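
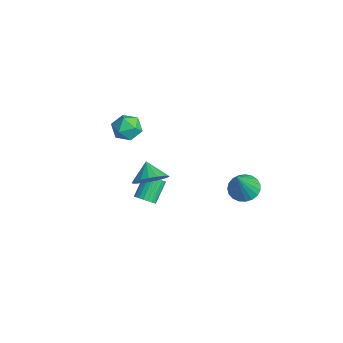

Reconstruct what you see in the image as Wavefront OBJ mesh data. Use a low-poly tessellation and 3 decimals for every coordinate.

v 3.329 2.298 -0.832
v 4.069 2.079 -1.232
v 4.111 1.502 1.052
v 4.141 2.416 -1.12
v 4.072 2.732 -0.958
v 3.875 2.973 -0.774
v 3.583 3.097 -0.6
v 3.247 3.083 -0.466
v 2.925 2.934 -0.396
v 2.673 2.674 -0.401
v 2.535 2.35 -0.48
v 2.533 2.016 -0.621
v 2.669 1.731 -0.797
v 2.919 1.545 -0.98
v 3.24 1.488 -1.137
v 3.576 1.572 -1.242
v 3.87 1.781 -1.275
v -0.043 -1.873 -3.36
v 0.33 -2.092 -2.914
v -0.345 -1.245 -1.935
v -0.717 -1.027 -2.38
v 0.462 -1.887 -3
v -0.213 -1.041 -2.02
v 0.507 -1.681 -3.147
v -0.168 -0.834 -2.168
v 0.457 -1.508 -3.332
v -0.218 -0.661 -2.352
v 0.321 -1.398 -3.521
v -0.354 -0.551 -2.541
v 0.122 -1.37 -3.682
v -0.553 -0.523 -2.703
v -0.106 -1.429 -3.787
v -0.781 -0.582 -2.808
v -0.323 -1.565 -3.819
v -0.998 -0.719 -2.84
v -0.491 -1.755 -3.771
v -1.166 -0.908 -2.792
v -0.582 -1.965 -3.652
v -1.256 -1.118 -2.673
v -0.579 -2.159 -3.483
v -1.254 -1.312 -2.503
v -0.484 -2.304 -3.292
v -1.159 -1.457 -2.312
v -0.312 -2.374 -3.113
v -0.987 -1.527 -2.133
v -0.094 -2.358 -2.976
v -0.769 -1.511 -1.997
v 0.133 -2.258 -2.906
v -0.542 -1.411 -1.927
v 1.524 -2.127 -0.152
v 2.153 -2.024 0.606
v 0.636 -2.033 0.572
v 2.089 -1.608 0.474
v 1.914 -1.296 0.218
v 1.661 -1.148 -0.111
v 1.382 -1.194 -0.449
v 1.13 -1.425 -0.727
v 0.957 -1.795 -0.892
v 0.896 -2.231 -0.91
v 0.959 -2.646 -0.778
v 1.135 -2.959 -0.522
v 1.387 -3.107 -0.192
v 1.667 -3.061 0.145
v 1.918 -2.83 0.423
v 2.092 -2.46 0.588
v -3.524 -0.637 -0.85
v -3.194 -1.152 -0.156
v -4.626 -1.628 -1.064
v -4.296 -2.143 -0.37
v -4.682 -1.321 -0.192
v -4.001 -0.709 -0.061
v -3.819 -2.071 -1.159
v -3.138 -1.459 -1.028
v -3.377 -2.039 -0.347
v -3.91 -1.575 0.25
v -3.91 -1.205 -1.47
v -4.443 -0.741 -0.873
f 2 1 4
f 2 4 3
f 4 1 5
f 4 5 3
f 5 1 6
f 5 6 3
f 6 1 7
f 6 7 3
f 7 1 8
f 7 8 3
f 8 1 9
f 8 9 3
f 9 1 10
f 9 10 3
f 10 1 11
f 10 11 3
f 11 1 12
f 11 12 3
f 12 1 13
f 12 13 3
f 13 1 14
f 13 14 3
f 14 1 15
f 14 15 3
f 15 1 16
f 15 16 3
f 16 1 17
f 16 17 3
f 17 1 2
f 17 2 3
f 19 18 22
f 19 22 20
f 20 22 23
f 20 23 21
f 22 18 24
f 22 24 23
f 23 24 25
f 23 25 21
f 24 18 26
f 24 26 25
f 25 26 27
f 25 27 21
f 26 18 28
f 26 28 27
f 27 28 29
f 27 29 21
f 28 18 30
f 28 30 29
f 29 30 31
f 29 31 21
f 30 18 32
f 30 32 31
f 31 32 33
f 31 33 21
f 32 18 34
f 32 34 33
f 33 34 35
f 33 35 21
f 34 18 36
f 34 36 35
f 35 36 37
f 35 37 21
f 36 18 38
f 36 38 37
f 37 38 39
f 37 39 21
f 38 18 40
f 38 40 39
f 39 40 41
f 39 41 21
f 40 18 42
f 40 42 41
f 41 42 43
f 41 43 21
f 42 18 44
f 42 44 43
f 43 44 45
f 43 45 21
f 44 18 46
f 44 46 45
f 45 46 47
f 45 47 21
f 46 18 48
f 46 48 47
f 47 48 49
f 47 49 21
f 48 18 19
f 48 19 49
f 49 19 20
f 49 20 21
f 51 50 53
f 51 53 52
f 53 50 54
f 53 54 52
f 54 50 55
f 54 55 52
f 55 50 56
f 55 56 52
f 56 50 57
f 56 57 52
f 57 50 58
f 57 58 52
f 58 50 59
f 58 59 52
f 59 50 60
f 59 60 52
f 60 50 61
f 60 61 52
f 61 50 62
f 61 62 52
f 62 50 63
f 62 63 52
f 63 50 64
f 63 64 52
f 64 50 65
f 64 65 52
f 65 50 51
f 65 51 52
f 66 77 71
f 66 71 67
f 66 67 73
f 66 73 76
f 66 76 77
f 67 71 75
f 71 77 70
f 77 76 68
f 76 73 72
f 73 67 74
f 69 75 70
f 69 70 68
f 69 68 72
f 69 72 74
f 69 74 75
f 70 75 71
f 68 70 77
f 72 68 76
f 74 72 73
f 75 74 67



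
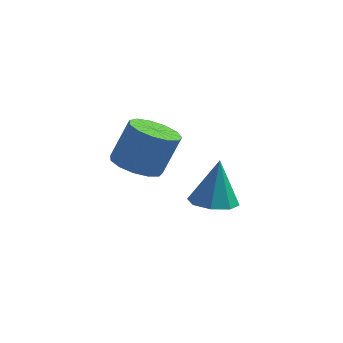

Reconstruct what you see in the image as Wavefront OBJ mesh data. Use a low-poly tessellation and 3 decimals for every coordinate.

v -1.391 -3.221 1.392
v -0.462 -3.502 1.152
v 0.101 -3.039 2.787
v -0.829 -2.759 3.028
v -0.505 -2.957 1.013
v 0.058 -2.495 2.648
v -0.829 -2.497 0.994
v -0.266 -2.034 2.629
v -1.332 -2.266 1.102
v -0.769 -1.804 2.737
v -1.853 -2.339 1.302
v -1.291 -1.876 2.937
v -2.228 -2.692 1.531
v -1.666 -2.229 3.166
v -2.338 -3.213 1.716
v -1.775 -2.75 3.351
v -2.147 -3.736 1.798
v -1.584 -3.274 3.433
v -1.716 -4.096 1.752
v -1.153 -3.634 3.387
v -1.182 -4.179 1.591
v -0.619 -3.716 3.226
v -0.715 -3.957 1.368
v -0.152 -3.494 3.003
v 0.387 0.447 -2.362
v 1.185 -0.114 -2.274
v 0.493 0.913 -0.358
v 1.351 0.596 -2.448
v 0.952 1.219 -2.572
v 0.221 1.389 -2.573
v -0.412 1.007 -2.45
v -0.578 0.297 -2.275
v -0.179 -0.326 -2.152
v 0.552 -0.496 -2.151
f 2 1 5
f 2 5 3
f 3 5 6
f 3 6 4
f 5 1 7
f 5 7 6
f 6 7 8
f 6 8 4
f 7 1 9
f 7 9 8
f 8 9 10
f 8 10 4
f 9 1 11
f 9 11 10
f 10 11 12
f 10 12 4
f 11 1 13
f 11 13 12
f 12 13 14
f 12 14 4
f 13 1 15
f 13 15 14
f 14 15 16
f 14 16 4
f 15 1 17
f 15 17 16
f 16 17 18
f 16 18 4
f 17 1 19
f 17 19 18
f 18 19 20
f 18 20 4
f 19 1 21
f 19 21 20
f 20 21 22
f 20 22 4
f 21 1 23
f 21 23 22
f 22 23 24
f 22 24 4
f 23 1 2
f 23 2 24
f 24 2 3
f 24 3 4
f 26 25 28
f 26 28 27
f 28 25 29
f 28 29 27
f 29 25 30
f 29 30 27
f 30 25 31
f 30 31 27
f 31 25 32
f 31 32 27
f 32 25 33
f 32 33 27
f 33 25 34
f 33 34 27
f 34 25 26
f 34 26 27



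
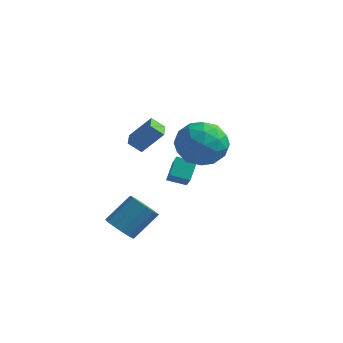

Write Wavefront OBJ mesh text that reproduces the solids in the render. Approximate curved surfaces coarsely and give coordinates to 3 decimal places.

v -2.272 -4.48 -3.667
v -1.607 -4.925 -3.656
v -0.943 -3.904 -2.543
v -1.608 -3.46 -2.553
v -1.543 -4.643 -3.953
v -0.879 -3.622 -2.839
v -1.674 -4.317 -4.173
v -1.01 -3.297 -3.059
v -1.966 -4.036 -4.257
v -1.302 -3.015 -3.144
v -2.339 -3.873 -4.183
v -1.675 -2.852 -3.07
v -2.695 -3.873 -3.971
v -2.031 -2.853 -2.857
v -2.937 -4.036 -3.677
v -2.273 -3.015 -2.564
v -3.001 -4.318 -3.381
v -2.337 -3.297 -2.267
v -2.87 -4.643 -3.161
v -2.206 -3.623 -2.047
v -2.578 -4.925 -3.076
v -1.914 -3.904 -1.963
v -2.205 -5.088 -3.15
v -1.541 -4.067 -2.037
v -1.849 -5.087 -3.363
v -1.185 -4.067 -2.249
v -2.225 -0.256 -2.812
v -1.733 -0.88 -2.037
v -2.315 0.57 -2.091
v -1.823 -0.054 -1.315
v -1.377 0.074 -3.085
v -0.885 -0.55 -2.309
v -1.467 0.9 -2.363
v -0.975 0.276 -1.588
v -2.806 -1.445 -0.584
v -3.351 -1.698 -0.056
v -3.183 -0.616 -0.575
v -3.728 -0.87 -0.047
v -1.912 -1.05 0.527
v -2.457 -1.304 1.055
v -2.289 -0.222 0.536
v -2.834 -0.475 1.064
v 1.005 -2.177 2.236
v 1.583 -3.131 2.73
v 0.357 -3.329 0.77
v 0.935 -4.283 1.264
v -0.037 -3.802 1.823
v 0.364 -3.09 2.729
v 1.576 -3.37 0.771
v 1.977 -2.658 1.677
v 1.936 -3.868 1.824
v 0.939 -4.135 2.475
v 1.001 -2.325 1.025
v 0.004 -2.592 1.676
v 1.351 -2.553 2.611
v 0.589 -3.907 0.889
v 0.018 -3.624 1.217
v 0.358 -4.185 1.508
v 0.634 -2.529 2.611
v 0.974 -3.09 2.901
v 0.022 -3.484 2.369
v 0.966 -3.37 0.599
v 1.306 -3.931 0.889
v 1.582 -2.275 1.992
v 1.922 -2.836 2.283
v 1.918 -2.976 1.131
v 1.898 -3.547 2.37
v 1.517 -4.224 1.508
v 1.894 -3.687 1.218
v 2.129 -3.269 1.751
v 1.312 -3.704 2.752
v 0.931 -4.381 1.891
v 0.36 -4.098 2.219
v 0.596 -3.68 2.752
v 1.52 -4.137 2.22
v 1.009 -2.079 1.609
v 0.628 -2.756 0.748
v 1.344 -2.78 0.748
v 1.58 -2.362 1.281
v 0.423 -2.236 1.992
v 0.042 -2.913 1.13
v -0.189 -3.191 1.749
v 0.046 -2.773 2.282
v 0.42 -2.323 1.28
f 2 1 5
f 2 5 3
f 3 5 6
f 3 6 4
f 5 1 7
f 5 7 6
f 6 7 8
f 6 8 4
f 7 1 9
f 7 9 8
f 8 9 10
f 8 10 4
f 9 1 11
f 9 11 10
f 10 11 12
f 10 12 4
f 11 1 13
f 11 13 12
f 12 13 14
f 12 14 4
f 13 1 15
f 13 15 14
f 14 15 16
f 14 16 4
f 15 1 17
f 15 17 16
f 16 17 18
f 16 18 4
f 17 1 19
f 17 19 18
f 18 19 20
f 18 20 4
f 19 1 21
f 19 21 20
f 20 21 22
f 20 22 4
f 21 1 23
f 21 23 22
f 22 23 24
f 22 24 4
f 23 1 25
f 23 25 24
f 24 25 26
f 24 26 4
f 25 1 2
f 25 2 26
f 26 2 3
f 26 3 4
f 28 30 27
f 31 28 27
f 27 30 29
f 29 31 27
f 28 34 30
f 32 28 31
f 32 34 28
f 30 34 29
f 33 31 29
f 29 34 33
f 33 32 31
f 34 32 33
f 36 38 35
f 39 36 35
f 35 38 37
f 37 39 35
f 36 42 38
f 40 36 39
f 40 42 36
f 38 42 37
f 41 39 37
f 37 42 41
f 41 40 39
f 42 40 41
f 43 80 59
f 80 54 83
f 59 83 48
f 80 83 59
f 43 59 55
f 59 48 60
f 55 60 44
f 59 60 55
f 43 55 64
f 55 44 65
f 64 65 50
f 55 65 64
f 43 64 76
f 64 50 79
f 76 79 53
f 64 79 76
f 43 76 80
f 76 53 84
f 80 84 54
f 76 84 80
f 44 60 71
f 60 48 74
f 71 74 52
f 60 74 71
f 48 83 61
f 83 54 82
f 61 82 47
f 83 82 61
f 54 84 81
f 84 53 77
f 81 77 45
f 84 77 81
f 53 79 78
f 79 50 66
f 78 66 49
f 79 66 78
f 50 65 70
f 65 44 67
f 70 67 51
f 65 67 70
f 46 72 58
f 72 52 73
f 58 73 47
f 72 73 58
f 46 58 56
f 58 47 57
f 56 57 45
f 58 57 56
f 46 56 63
f 56 45 62
f 63 62 49
f 56 62 63
f 46 63 68
f 63 49 69
f 68 69 51
f 63 69 68
f 46 68 72
f 68 51 75
f 72 75 52
f 68 75 72
f 47 73 61
f 73 52 74
f 61 74 48
f 73 74 61
f 45 57 81
f 57 47 82
f 81 82 54
f 57 82 81
f 49 62 78
f 62 45 77
f 78 77 53
f 62 77 78
f 51 69 70
f 69 49 66
f 70 66 50
f 69 66 70
f 52 75 71
f 75 51 67
f 71 67 44
f 75 67 71



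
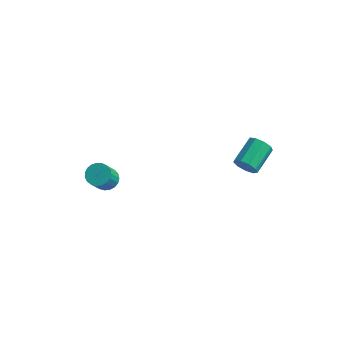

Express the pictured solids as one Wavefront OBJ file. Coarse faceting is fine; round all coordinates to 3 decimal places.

v 2.854 0.07 -0.335
v 3.139 -0.134 0.139
v 3.192 1.125 0.65
v 2.906 1.33 0.175
v 3.404 -0.029 -0.147
v 3.457 1.23 0.364
v 3.411 0.122 -0.521
v 3.464 1.381 -0.01
v 3.158 0.249 -0.808
v 3.211 1.509 -0.297
v 2.762 0.293 -0.874
v 2.815 1.552 -0.363
v 2.409 0.232 -0.688
v 2.462 1.491 -0.177
v 2.264 0.096 -0.337
v 2.317 1.355 0.174
v 2.395 -0.052 0.015
v 2.448 1.207 0.526
v 2.74 -0.143 0.203
v 2.793 1.116 0.714
v -3.171 -1.466 -2.994
v -2.636 -1.243 -2.882
v -2.535 -2.05 -1.754
v -3.069 -2.274 -1.866
v -2.783 -1.089 -2.758
v -2.681 -1.896 -1.631
v -2.996 -1.001 -2.676
v -2.895 -1.808 -1.549
v -3.24 -0.993 -2.648
v -3.138 -1.8 -1.521
v -3.471 -1.067 -2.68
v -3.37 -1.874 -1.553
v -3.651 -1.21 -2.767
v -3.55 -2.017 -1.64
v -3.748 -1.397 -2.892
v -3.646 -2.204 -1.765
v -3.745 -1.597 -3.035
v -3.643 -2.404 -1.908
v -3.642 -1.773 -3.171
v -3.541 -2.581 -2.044
v -3.458 -1.897 -3.276
v -3.357 -2.704 -2.149
v -3.225 -1.946 -3.332
v -3.123 -2.754 -2.205
v -2.982 -1.913 -3.33
v -2.88 -2.72 -2.203
v -2.771 -1.802 -3.27
v -2.67 -2.609 -2.142
v -2.63 -1.633 -3.161
v -2.529 -2.44 -2.034
v -2.582 -1.435 -3.024
v -2.481 -2.242 -1.897
f 2 1 5
f 2 5 3
f 3 5 6
f 3 6 4
f 5 1 7
f 5 7 6
f 6 7 8
f 6 8 4
f 7 1 9
f 7 9 8
f 8 9 10
f 8 10 4
f 9 1 11
f 9 11 10
f 10 11 12
f 10 12 4
f 11 1 13
f 11 13 12
f 12 13 14
f 12 14 4
f 13 1 15
f 13 15 14
f 14 15 16
f 14 16 4
f 15 1 17
f 15 17 16
f 16 17 18
f 16 18 4
f 17 1 19
f 17 19 18
f 18 19 20
f 18 20 4
f 19 1 2
f 19 2 20
f 20 2 3
f 20 3 4
f 22 21 25
f 22 25 23
f 23 25 26
f 23 26 24
f 25 21 27
f 25 27 26
f 26 27 28
f 26 28 24
f 27 21 29
f 27 29 28
f 28 29 30
f 28 30 24
f 29 21 31
f 29 31 30
f 30 31 32
f 30 32 24
f 31 21 33
f 31 33 32
f 32 33 34
f 32 34 24
f 33 21 35
f 33 35 34
f 34 35 36
f 34 36 24
f 35 21 37
f 35 37 36
f 36 37 38
f 36 38 24
f 37 21 39
f 37 39 38
f 38 39 40
f 38 40 24
f 39 21 41
f 39 41 40
f 40 41 42
f 40 42 24
f 41 21 43
f 41 43 42
f 42 43 44
f 42 44 24
f 43 21 45
f 43 45 44
f 44 45 46
f 44 46 24
f 45 21 47
f 45 47 46
f 46 47 48
f 46 48 24
f 47 21 49
f 47 49 48
f 48 49 50
f 48 50 24
f 49 21 51
f 49 51 50
f 50 51 52
f 50 52 24
f 51 21 22
f 51 22 52
f 52 22 23
f 52 23 24



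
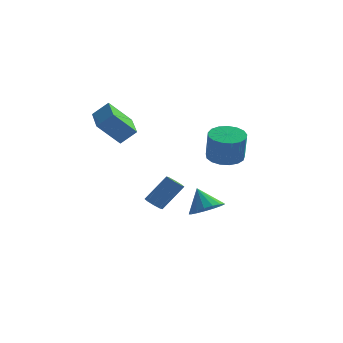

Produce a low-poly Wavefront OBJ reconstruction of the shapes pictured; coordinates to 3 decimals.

v 0.834 1.79 -3.059
v 1.671 2.381 -2.831
v 0.126 2.29 -1.761
v 1.38 2.685 -3.106
v 0.965 2.784 -3.371
v 0.519 2.655 -3.564
v 0.145 2.328 -3.641
v -0.071 1.877 -3.585
v -0.079 1.407 -3.409
v 0.121 1.024 -3.152
v 0.485 0.817 -2.874
v 0.928 0.832 -2.638
v 1.35 1.067 -2.499
v 1.654 1.468 -2.488
v 1.769 1.942 -2.607
v -2.74 -2.3 2.819
v -3.816 -2.948 4.15
v -3.601 -0.44 3.029
v -4.677 -1.088 4.36
v -1.923 -2.012 3.62
v -2.999 -2.66 4.951
v -2.784 -0.152 3.83
v -3.86 -0.8 5.161
v -0.677 -3.226 -0.976
v -0.216 -3.177 -1.308
v 0.757 -2.485 0.144
v 0.297 -2.534 0.476
v -0.464 -2.818 -1.313
v 0.509 -2.127 0.139
v -0.837 -2.698 -1.12
v 0.137 -2.007 0.332
v -1.116 -2.887 -0.843
v -0.142 -2.196 0.609
v -1.137 -3.275 -0.644
v -0.164 -2.583 0.808
v -0.889 -3.633 -0.639
v 0.084 -2.942 0.813
v -0.517 -3.753 -0.832
v 0.457 -3.062 0.62
v -0.238 -3.564 -1.109
v 0.736 -2.873 0.343
v 2.958 -2.622 2.568
v 3.893 -2.27 2.538
v 4.118 -2.726 4.202
v 3.182 -3.078 4.232
v 3.633 -1.893 2.676
v 3.858 -2.349 4.341
v 3.218 -1.683 2.79
v 3.443 -2.138 4.454
v 2.744 -1.688 2.853
v 2.969 -2.144 4.517
v 2.318 -1.907 2.85
v 2.543 -2.363 4.514
v 2.039 -2.29 2.783
v 2.264 -2.746 4.447
v 1.971 -2.749 2.667
v 2.195 -3.205 4.331
v 2.128 -3.179 2.528
v 2.353 -3.635 4.192
v 2.475 -3.481 2.398
v 2.7 -3.937 4.062
v 2.933 -3.587 2.307
v 3.158 -4.043 3.971
v 3.397 -3.472 2.276
v 3.622 -3.927 3.94
v 3.76 -3.162 2.312
v 3.985 -3.617 3.976
v 3.939 -2.728 2.406
v 4.164 -3.184 4.07
v 1.334 2.979 1.476
v 2.114 3.079 1.671
v 1.506 1.681 1.449
v 2.286 1.781 1.644
v 1.709 1.945 2.187
v 1.602 2.748 2.204
v 2.018 2.012 0.916
v 1.911 2.815 0.933
v 2.536 2.481 1.325
v 2.345 2.44 2.11
v 1.275 2.32 1.01
v 1.084 2.279 1.795
f 2 1 4
f 2 4 3
f 4 1 5
f 4 5 3
f 5 1 6
f 5 6 3
f 6 1 7
f 6 7 3
f 7 1 8
f 7 8 3
f 8 1 9
f 8 9 3
f 9 1 10
f 9 10 3
f 10 1 11
f 10 11 3
f 11 1 12
f 11 12 3
f 12 1 13
f 12 13 3
f 13 1 14
f 13 14 3
f 14 1 15
f 14 15 3
f 15 1 2
f 15 2 3
f 17 19 16
f 20 17 16
f 16 19 18
f 18 20 16
f 17 23 19
f 21 17 20
f 21 23 17
f 19 23 18
f 22 20 18
f 18 23 22
f 22 21 20
f 23 21 22
f 25 24 28
f 25 28 26
f 26 28 29
f 26 29 27
f 28 24 30
f 28 30 29
f 29 30 31
f 29 31 27
f 30 24 32
f 30 32 31
f 31 32 33
f 31 33 27
f 32 24 34
f 32 34 33
f 33 34 35
f 33 35 27
f 34 24 36
f 34 36 35
f 35 36 37
f 35 37 27
f 36 24 38
f 36 38 37
f 37 38 39
f 37 39 27
f 38 24 40
f 38 40 39
f 39 40 41
f 39 41 27
f 40 24 25
f 40 25 41
f 41 25 26
f 41 26 27
f 43 42 46
f 43 46 44
f 44 46 47
f 44 47 45
f 46 42 48
f 46 48 47
f 47 48 49
f 47 49 45
f 48 42 50
f 48 50 49
f 49 50 51
f 49 51 45
f 50 42 52
f 50 52 51
f 51 52 53
f 51 53 45
f 52 42 54
f 52 54 53
f 53 54 55
f 53 55 45
f 54 42 56
f 54 56 55
f 55 56 57
f 55 57 45
f 56 42 58
f 56 58 57
f 57 58 59
f 57 59 45
f 58 42 60
f 58 60 59
f 59 60 61
f 59 61 45
f 60 42 62
f 60 62 61
f 61 62 63
f 61 63 45
f 62 42 64
f 62 64 63
f 63 64 65
f 63 65 45
f 64 42 66
f 64 66 65
f 65 66 67
f 65 67 45
f 66 42 68
f 66 68 67
f 67 68 69
f 67 69 45
f 68 42 43
f 68 43 69
f 69 43 44
f 69 44 45
f 70 81 75
f 70 75 71
f 70 71 77
f 70 77 80
f 70 80 81
f 71 75 79
f 75 81 74
f 81 80 72
f 80 77 76
f 77 71 78
f 73 79 74
f 73 74 72
f 73 72 76
f 73 76 78
f 73 78 79
f 74 79 75
f 72 74 81
f 76 72 80
f 78 76 77
f 79 78 71



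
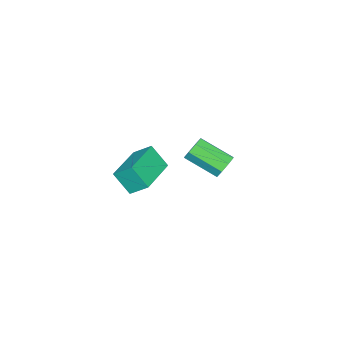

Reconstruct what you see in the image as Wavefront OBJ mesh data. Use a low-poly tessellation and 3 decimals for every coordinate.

v -3.326 4.096 0.432
v -2.756 4.002 0.182
v -2.663 2.55 0.938
v -3.234 2.644 1.188
v -2.736 4.226 0.608
v -2.643 2.774 1.365
v -3.062 4.373 0.931
v -2.969 2.922 1.688
v -3.543 4.359 0.962
v -3.45 2.907 1.719
v -3.897 4.19 0.682
v -3.804 2.738 1.438
v -3.917 3.966 0.255
v -3.824 2.514 1.012
v -3.591 3.818 -0.068
v -3.498 2.367 0.689
v -3.11 3.833 -0.099
v -3.017 2.381 0.658
v 0.787 2.802 2.611
v 0.781 2.088 3.512
v 0.689 3.543 3.197
v 0.683 2.829 4.099
v 2.697 2.951 2.741
v 2.691 2.237 3.643
v 2.599 3.692 3.328
v 2.593 2.978 4.229
f 2 1 5
f 2 5 3
f 3 5 6
f 3 6 4
f 5 1 7
f 5 7 6
f 6 7 8
f 6 8 4
f 7 1 9
f 7 9 8
f 8 9 10
f 8 10 4
f 9 1 11
f 9 11 10
f 10 11 12
f 10 12 4
f 11 1 13
f 11 13 12
f 12 13 14
f 12 14 4
f 13 1 15
f 13 15 14
f 14 15 16
f 14 16 4
f 15 1 17
f 15 17 16
f 16 17 18
f 16 18 4
f 17 1 2
f 17 2 18
f 18 2 3
f 18 3 4
f 20 22 19
f 23 20 19
f 19 22 21
f 21 23 19
f 20 26 22
f 24 20 23
f 24 26 20
f 22 26 21
f 25 23 21
f 21 26 25
f 25 24 23
f 26 24 25



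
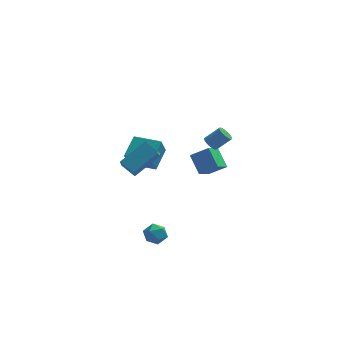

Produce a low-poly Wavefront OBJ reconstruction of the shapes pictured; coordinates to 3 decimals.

v -2.593 3.41 -1.772
v -2.832 2.803 -0.636
v -2.081 4.746 -0.951
v -2.32 4.14 0.185
v -0.96 2.78 -1.765
v -1.199 2.174 -0.629
v -0.448 4.117 -0.944
v -0.687 3.51 0.192
v 1.61 1.577 0.298
v 1.078 0.569 0.985
v 2.66 1.493 0.99
v 2.128 0.486 1.676
v 2.152 0.654 -0.636
v 1.62 -0.353 0.05
v 3.202 0.571 0.055
v 2.67 -0.437 0.742
v 2.234 0.937 1.749
v 2.593 0.763 1.399
v 3.445 0.91 2.202
v 3.086 1.083 2.551
v 2.594 0.967 1.361
v 3.446 1.113 2.163
v 2.54 1.165 1.382
v 3.393 1.312 2.184
v 2.44 1.329 1.458
v 3.292 1.476 2.261
v 2.308 1.433 1.579
v 3.161 1.58 2.382
v 2.165 1.462 1.726
v 3.018 1.608 2.528
v 2.033 1.41 1.876
v 2.885 1.557 2.678
v 1.931 1.287 2.007
v 2.783 1.433 2.809
v 1.875 1.11 2.098
v 2.727 1.257 2.901
v 1.874 0.907 2.137
v 2.726 1.053 2.939
v 1.927 0.708 2.116
v 2.78 0.855 2.918
v 2.028 0.544 2.039
v 2.88 0.691 2.842
v 2.159 0.44 1.918
v 3.012 0.587 2.721
v 2.302 0.412 1.772
v 3.155 0.558 2.574
v 2.435 0.463 1.622
v 3.287 0.61 2.424
v 2.537 0.587 1.491
v 3.389 0.733 2.293
v -0.978 -2.268 -3.304
v -0.45 -2.55 -3.784
v -1.05 -3.37 -2.736
v -0.522 -3.652 -3.216
v -0.323 -3.128 -2.692
v -0.278 -2.447 -3.043
v -1.222 -3.473 -3.477
v -1.177 -2.792 -3.828
v -0.6 -3.295 -3.891
v -0.045 -3.082 -3.406
v -1.455 -2.838 -3.114
v -0.9 -2.625 -2.629
v -1.822 -4.779 3.108
v -2.576 -4.279 3.621
v -1.813 -3.741 2.11
v -2.567 -3.241 2.622
v -0.473 -3.799 4.138
v -1.227 -3.299 4.65
v -0.464 -2.761 3.139
v -1.218 -2.261 3.652
f 2 4 1
f 5 2 1
f 1 4 3
f 3 5 1
f 2 8 4
f 6 2 5
f 6 8 2
f 4 8 3
f 7 5 3
f 3 8 7
f 7 6 5
f 8 6 7
f 10 12 9
f 13 10 9
f 9 12 11
f 11 13 9
f 10 16 12
f 14 10 13
f 14 16 10
f 12 16 11
f 15 13 11
f 11 16 15
f 15 14 13
f 16 14 15
f 18 17 21
f 18 21 19
f 19 21 22
f 19 22 20
f 21 17 23
f 21 23 22
f 22 23 24
f 22 24 20
f 23 17 25
f 23 25 24
f 24 25 26
f 24 26 20
f 25 17 27
f 25 27 26
f 26 27 28
f 26 28 20
f 27 17 29
f 27 29 28
f 28 29 30
f 28 30 20
f 29 17 31
f 29 31 30
f 30 31 32
f 30 32 20
f 31 17 33
f 31 33 32
f 32 33 34
f 32 34 20
f 33 17 35
f 33 35 34
f 34 35 36
f 34 36 20
f 35 17 37
f 35 37 36
f 36 37 38
f 36 38 20
f 37 17 39
f 37 39 38
f 38 39 40
f 38 40 20
f 39 17 41
f 39 41 40
f 40 41 42
f 40 42 20
f 41 17 43
f 41 43 42
f 42 43 44
f 42 44 20
f 43 17 45
f 43 45 44
f 44 45 46
f 44 46 20
f 45 17 47
f 45 47 46
f 46 47 48
f 46 48 20
f 47 17 49
f 47 49 48
f 48 49 50
f 48 50 20
f 49 17 18
f 49 18 50
f 50 18 19
f 50 19 20
f 51 62 56
f 51 56 52
f 51 52 58
f 51 58 61
f 51 61 62
f 52 56 60
f 56 62 55
f 62 61 53
f 61 58 57
f 58 52 59
f 54 60 55
f 54 55 53
f 54 53 57
f 54 57 59
f 54 59 60
f 55 60 56
f 53 55 62
f 57 53 61
f 59 57 58
f 60 59 52
f 64 66 63
f 67 64 63
f 63 66 65
f 65 67 63
f 64 70 66
f 68 64 67
f 68 70 64
f 66 70 65
f 69 67 65
f 65 70 69
f 69 68 67
f 70 68 69



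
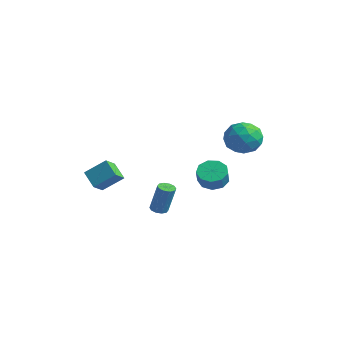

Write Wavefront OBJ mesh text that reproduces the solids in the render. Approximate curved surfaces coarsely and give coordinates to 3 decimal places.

v 0.926 -1.452 -2.841
v 1.396 -1.265 -2.999
v 1.944 -1.101 -1.177
v 1.474 -1.288 -1.019
v 1.194 -1.011 -2.961
v 1.742 -0.847 -1.139
v 0.889 -0.925 -2.878
v 1.437 -0.76 -1.055
v 0.598 -1.04 -2.78
v 1.146 -0.876 -0.957
v 0.433 -1.313 -2.706
v 0.981 -1.149 -0.883
v 0.456 -1.639 -2.683
v 1.004 -1.475 -0.861
v 0.658 -1.893 -2.721
v 1.206 -1.729 -0.899
v 0.963 -1.98 -2.805
v 1.511 -1.815 -0.982
v 1.254 -1.864 -2.903
v 1.802 -1.7 -1.08
v 1.419 -1.591 -2.977
v 1.967 -1.427 -1.154
v 0.056 2.835 -1.754
v 0.739 3.445 -1.849
v 1.286 2.974 -0.942
v 0.604 2.365 -0.846
v 0.297 3.675 -1.464
v 0.845 3.204 -0.556
v -0.257 3.512 -1.214
v 0.291 3.041 -0.307
v -0.665 3.032 -1.217
v -0.117 2.561 -0.309
v -0.735 2.461 -1.471
v -0.187 1.99 -0.563
v -0.435 2.065 -1.857
v 0.112 1.594 -0.949
v 0.095 2.029 -2.195
v 0.642 1.558 -1.287
v 0.606 2.371 -2.327
v 1.154 1.9 -1.419
v 0.861 2.93 -2.19
v 1.408 2.459 -1.282
v 1.45 4.024 2.533
v 2.634 4.154 2.663
v 1.746 2.526 1.337
v 2.93 2.656 1.467
v 2.266 2.27 2.387
v 2.083 3.196 3.126
v 2.297 3.484 0.874
v 2.114 4.41 1.613
v 3.158 3.821 1.637
v 3.139 3.071 2.572
v 1.241 3.609 1.428
v 1.222 2.859 2.363
v 2.016 4.22 2.703
v 2.364 2.46 1.297
v 1.973 2.233 1.838
v 2.67 2.309 1.914
v 1.692 3.657 2.975
v 2.388 3.734 3.051
v 2.172 2.627 2.889
v 1.992 2.946 0.949
v 2.688 3.023 1.025
v 1.71 4.371 2.086
v 2.407 4.447 2.162
v 2.208 4.053 1.111
v 3.02 4.101 2.176
v 3.194 3.221 1.473
v 2.822 3.707 1.125
v 2.714 4.251 1.559
v 3.009 3.66 2.726
v 3.183 2.78 2.023
v 2.792 2.553 2.563
v 2.685 3.097 2.998
v 3.317 3.464 2.123
v 1.197 3.9 1.977
v 1.371 3.02 1.274
v 1.695 3.583 1.002
v 1.588 4.127 1.437
v 1.186 3.459 2.527
v 1.36 2.579 1.824
v 1.666 2.429 2.441
v 1.558 2.973 2.875
v 1.063 3.216 1.877
v -0.766 -4.049 -1.365
v -0.399 -4.836 -0.829
v -1.798 -4.016 -0.609
v -1.432 -4.803 -0.073
v -0.048 -3.077 -0.427
v 0.318 -3.864 0.109
v -1.081 -3.044 0.329
v -0.714 -3.831 0.865
f 2 1 5
f 2 5 3
f 3 5 6
f 3 6 4
f 5 1 7
f 5 7 6
f 6 7 8
f 6 8 4
f 7 1 9
f 7 9 8
f 8 9 10
f 8 10 4
f 9 1 11
f 9 11 10
f 10 11 12
f 10 12 4
f 11 1 13
f 11 13 12
f 12 13 14
f 12 14 4
f 13 1 15
f 13 15 14
f 14 15 16
f 14 16 4
f 15 1 17
f 15 17 16
f 16 17 18
f 16 18 4
f 17 1 19
f 17 19 18
f 18 19 20
f 18 20 4
f 19 1 21
f 19 21 20
f 20 21 22
f 20 22 4
f 21 1 2
f 21 2 22
f 22 2 3
f 22 3 4
f 24 23 27
f 24 27 25
f 25 27 28
f 25 28 26
f 27 23 29
f 27 29 28
f 28 29 30
f 28 30 26
f 29 23 31
f 29 31 30
f 30 31 32
f 30 32 26
f 31 23 33
f 31 33 32
f 32 33 34
f 32 34 26
f 33 23 35
f 33 35 34
f 34 35 36
f 34 36 26
f 35 23 37
f 35 37 36
f 36 37 38
f 36 38 26
f 37 23 39
f 37 39 38
f 38 39 40
f 38 40 26
f 39 23 41
f 39 41 40
f 40 41 42
f 40 42 26
f 41 23 24
f 41 24 42
f 42 24 25
f 42 25 26
f 43 80 59
f 80 54 83
f 59 83 48
f 80 83 59
f 43 59 55
f 59 48 60
f 55 60 44
f 59 60 55
f 43 55 64
f 55 44 65
f 64 65 50
f 55 65 64
f 43 64 76
f 64 50 79
f 76 79 53
f 64 79 76
f 43 76 80
f 76 53 84
f 80 84 54
f 76 84 80
f 44 60 71
f 60 48 74
f 71 74 52
f 60 74 71
f 48 83 61
f 83 54 82
f 61 82 47
f 83 82 61
f 54 84 81
f 84 53 77
f 81 77 45
f 84 77 81
f 53 79 78
f 79 50 66
f 78 66 49
f 79 66 78
f 50 65 70
f 65 44 67
f 70 67 51
f 65 67 70
f 46 72 58
f 72 52 73
f 58 73 47
f 72 73 58
f 46 58 56
f 58 47 57
f 56 57 45
f 58 57 56
f 46 56 63
f 56 45 62
f 63 62 49
f 56 62 63
f 46 63 68
f 63 49 69
f 68 69 51
f 63 69 68
f 46 68 72
f 68 51 75
f 72 75 52
f 68 75 72
f 47 73 61
f 73 52 74
f 61 74 48
f 73 74 61
f 45 57 81
f 57 47 82
f 81 82 54
f 57 82 81
f 49 62 78
f 62 45 77
f 78 77 53
f 62 77 78
f 51 69 70
f 69 49 66
f 70 66 50
f 69 66 70
f 52 75 71
f 75 51 67
f 71 67 44
f 75 67 71
f 86 88 85
f 89 86 85
f 85 88 87
f 87 89 85
f 86 92 88
f 90 86 89
f 90 92 86
f 88 92 87
f 91 89 87
f 87 92 91
f 91 90 89
f 92 90 91



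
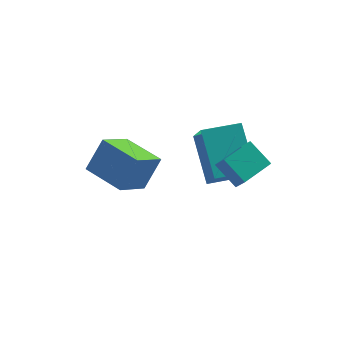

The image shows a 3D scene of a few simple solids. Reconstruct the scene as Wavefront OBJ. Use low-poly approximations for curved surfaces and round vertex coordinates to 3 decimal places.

v 0.388 -0.154 -0.471
v 0.438 -0.985 0.716
v 0.323 1.516 0.699
v 0.373 0.685 1.886
v 1.887 -0.085 -0.486
v 1.937 -0.916 0.701
v 1.822 1.585 0.684
v 1.872 0.754 1.871
v -1.858 -0.106 -0.189
v -2.874 -0.845 0.769
v -2.781 1.248 -0.125
v -3.798 0.509 0.833
v -1.142 0.331 0.907
v -2.159 -0.408 1.865
v -2.066 1.685 0.971
v -3.082 0.946 1.929
v 0.06 -2.368 3.082
v 0.221 -2.857 3.844
v 1.127 -1.776 3.236
v 1.288 -2.265 3.998
v 0.572 -3.135 2.482
v 0.733 -3.624 3.244
v 1.639 -2.543 2.636
v 1.8 -3.032 3.398
f 2 4 1
f 5 2 1
f 1 4 3
f 3 5 1
f 2 8 4
f 6 2 5
f 6 8 2
f 4 8 3
f 7 5 3
f 3 8 7
f 7 6 5
f 8 6 7
f 10 12 9
f 13 10 9
f 9 12 11
f 11 13 9
f 10 16 12
f 14 10 13
f 14 16 10
f 12 16 11
f 15 13 11
f 11 16 15
f 15 14 13
f 16 14 15
f 18 20 17
f 21 18 17
f 17 20 19
f 19 21 17
f 18 24 20
f 22 18 21
f 22 24 18
f 20 24 19
f 23 21 19
f 19 24 23
f 23 22 21
f 24 22 23



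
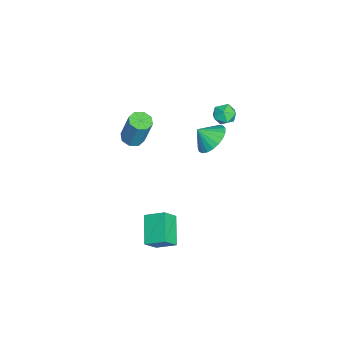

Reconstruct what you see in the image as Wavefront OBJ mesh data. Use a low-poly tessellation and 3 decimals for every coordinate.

v -0.7 -1.764 2.728
v -0.322 -2.228 2.78
v -0.003 -1.779 4.483
v -0.38 -1.316 4.432
v -0.112 -1.845 2.64
v 0.207 -1.396 4.343
v -0.245 -1.415 2.551
v 0.074 -0.966 4.254
v -0.645 -1.189 2.567
v -0.326 -0.74 4.27
v -1.077 -1.301 2.677
v -0.758 -0.852 4.38
v -1.287 -1.684 2.817
v -0.968 -1.235 4.52
v -1.154 -2.114 2.906
v -0.835 -1.665 4.609
v -0.754 -2.34 2.89
v -0.435 -1.891 4.593
v -3.533 2.58 2.996
v -3.088 2.989 2.701
v -3.392 1.851 2.199
v -2.947 2.26 1.904
v -2.794 1.962 2.487
v -2.882 2.412 2.98
v -3.598 2.428 1.92
v -3.686 2.878 2.413
v -3.128 2.895 2.036
v -2.631 2.607 2.387
v -3.849 2.233 2.513
v -3.352 1.945 2.864
v 0.407 -0.549 -2.69
v 0.569 0.459 -2.161
v 1.85 -0.372 -3.471
v 2.012 0.636 -2.941
v 0.908 -1.056 -1.879
v 1.07 -0.048 -1.349
v 2.351 -0.879 -2.659
v 2.513 0.129 -2.13
v -2.189 1.901 1.437
v -1.736 2.484 2.035
v -2.191 1.179 2.143
v -2.114 2.563 2.115
v -2.506 2.528 2.077
v -2.843 2.384 1.928
v -3.066 2.157 1.695
v -3.138 1.885 1.417
v -3.046 1.617 1.143
v -2.805 1.397 0.919
v -2.458 1.265 0.785
v -2.064 1.243 0.764
v -1.692 1.334 0.859
v -1.405 1.524 1.054
v -1.254 1.779 1.315
v -1.265 2.055 1.598
v -1.435 2.304 1.852
f 2 1 5
f 2 5 3
f 3 5 6
f 3 6 4
f 5 1 7
f 5 7 6
f 6 7 8
f 6 8 4
f 7 1 9
f 7 9 8
f 8 9 10
f 8 10 4
f 9 1 11
f 9 11 10
f 10 11 12
f 10 12 4
f 11 1 13
f 11 13 12
f 12 13 14
f 12 14 4
f 13 1 15
f 13 15 14
f 14 15 16
f 14 16 4
f 15 1 17
f 15 17 16
f 16 17 18
f 16 18 4
f 17 1 2
f 17 2 18
f 18 2 3
f 18 3 4
f 19 30 24
f 19 24 20
f 19 20 26
f 19 26 29
f 19 29 30
f 20 24 28
f 24 30 23
f 30 29 21
f 29 26 25
f 26 20 27
f 22 28 23
f 22 23 21
f 22 21 25
f 22 25 27
f 22 27 28
f 23 28 24
f 21 23 30
f 25 21 29
f 27 25 26
f 28 27 20
f 32 34 31
f 35 32 31
f 31 34 33
f 33 35 31
f 32 38 34
f 36 32 35
f 36 38 32
f 34 38 33
f 37 35 33
f 33 38 37
f 37 36 35
f 38 36 37
f 40 39 42
f 40 42 41
f 42 39 43
f 42 43 41
f 43 39 44
f 43 44 41
f 44 39 45
f 44 45 41
f 45 39 46
f 45 46 41
f 46 39 47
f 46 47 41
f 47 39 48
f 47 48 41
f 48 39 49
f 48 49 41
f 49 39 50
f 49 50 41
f 50 39 51
f 50 51 41
f 51 39 52
f 51 52 41
f 52 39 53
f 52 53 41
f 53 39 54
f 53 54 41
f 54 39 55
f 54 55 41
f 55 39 40
f 55 40 41



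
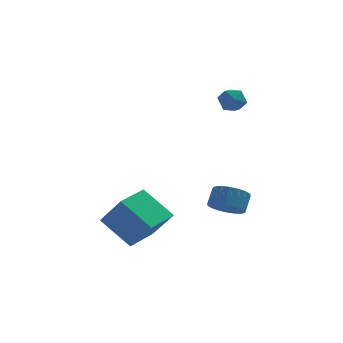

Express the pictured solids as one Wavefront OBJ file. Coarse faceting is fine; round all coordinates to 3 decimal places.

v 3.169 3.272 1.554
v 3.62 2.706 1.214
v 2.86 2.454 2.506
v 3.311 1.888 2.166
v 3.655 2.53 2.495
v 3.847 3.036 1.906
v 2.633 2.124 1.814
v 2.825 2.63 1.225
v 3.289 1.997 1.375
v 3.92 2.248 1.796
v 2.56 2.912 1.924
v 3.191 3.163 2.345
v 2.757 0.213 -4.312
v 3.357 -0.445 -4.045
v 3.684 0.189 -3.22
v 3.083 0.847 -3.488
v 3.581 -0.217 -4.308
v 3.908 0.416 -3.483
v 3.642 0.095 -4.572
v 3.968 0.729 -3.748
v 3.527 0.431 -4.785
v 3.854 1.065 -3.96
v 3.26 0.724 -4.904
v 3.587 1.358 -4.08
v 2.893 0.916 -4.906
v 3.22 1.549 -4.082
v 2.499 0.968 -4.79
v 2.826 1.602 -3.966
v 2.156 0.871 -4.58
v 2.483 1.505 -3.755
v 1.932 0.644 -4.317
v 2.259 1.277 -3.492
v 1.872 0.331 -4.052
v 2.198 0.965 -3.228
v 1.986 -0.005 -3.84
v 2.313 0.629 -3.015
v 2.253 -0.298 -3.72
v 2.58 0.336 -2.896
v 2.62 -0.489 -3.718
v 2.947 0.144 -2.894
v 3.014 -0.542 -3.834
v 3.341 0.092 -3.01
v -1.897 -2.734 -5.289
v -3.231 -1.81 -4.005
v -0.794 -1.264 -5.201
v -2.128 -0.34 -3.917
v -0.972 -3.52 -3.763
v -2.306 -2.596 -2.479
v 0.131 -2.05 -3.675
v -1.203 -1.126 -2.391
f 1 12 6
f 1 6 2
f 1 2 8
f 1 8 11
f 1 11 12
f 2 6 10
f 6 12 5
f 12 11 3
f 11 8 7
f 8 2 9
f 4 10 5
f 4 5 3
f 4 3 7
f 4 7 9
f 4 9 10
f 5 10 6
f 3 5 12
f 7 3 11
f 9 7 8
f 10 9 2
f 14 13 17
f 14 17 15
f 15 17 18
f 15 18 16
f 17 13 19
f 17 19 18
f 18 19 20
f 18 20 16
f 19 13 21
f 19 21 20
f 20 21 22
f 20 22 16
f 21 13 23
f 21 23 22
f 22 23 24
f 22 24 16
f 23 13 25
f 23 25 24
f 24 25 26
f 24 26 16
f 25 13 27
f 25 27 26
f 26 27 28
f 26 28 16
f 27 13 29
f 27 29 28
f 28 29 30
f 28 30 16
f 29 13 31
f 29 31 30
f 30 31 32
f 30 32 16
f 31 13 33
f 31 33 32
f 32 33 34
f 32 34 16
f 33 13 35
f 33 35 34
f 34 35 36
f 34 36 16
f 35 13 37
f 35 37 36
f 36 37 38
f 36 38 16
f 37 13 39
f 37 39 38
f 38 39 40
f 38 40 16
f 39 13 41
f 39 41 40
f 40 41 42
f 40 42 16
f 41 13 14
f 41 14 42
f 42 14 15
f 42 15 16
f 44 46 43
f 47 44 43
f 43 46 45
f 45 47 43
f 44 50 46
f 48 44 47
f 48 50 44
f 46 50 45
f 49 47 45
f 45 50 49
f 49 48 47
f 50 48 49



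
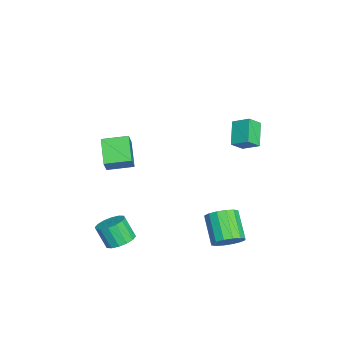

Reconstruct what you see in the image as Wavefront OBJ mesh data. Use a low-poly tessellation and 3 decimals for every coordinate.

v 3.08 -2.821 -4.061
v 3.903 -2.808 -3.846
v 3.602 -3.387 -2.664
v 2.78 -3.399 -2.879
v 3.741 -2.426 -3.7
v 3.44 -3.005 -2.518
v 3.402 -2.15 -3.651
v 3.102 -2.728 -2.469
v 2.977 -2.053 -3.712
v 2.677 -2.631 -2.529
v 2.58 -2.162 -3.866
v 2.279 -2.74 -2.684
v 2.317 -2.448 -4.073
v 2.016 -3.026 -2.891
v 2.258 -2.833 -4.276
v 1.957 -3.412 -3.094
v 2.42 -3.215 -4.422
v 2.119 -3.794 -3.24
v 2.758 -3.492 -4.471
v 2.458 -4.07 -3.289
v 3.183 -3.589 -4.411
v 2.883 -4.167 -3.228
v 3.581 -3.48 -4.256
v 3.28 -4.058 -3.074
v 3.844 -3.194 -4.049
v 3.543 -3.772 -2.867
v -2.221 -4.179 -2.406
v -3.68 -4.494 -1.435
v -2.388 -2.696 -2.175
v -3.846 -3.011 -1.205
v -1.614 -4.249 -1.515
v -3.072 -4.564 -0.545
v -1.78 -2.766 -1.285
v -3.239 -3.081 -0.314
v 1.17 3.223 2.079
v -0.027 3.205 2.999
v 1.556 4.1 2.599
v 0.359 4.081 3.519
v 1.641 2.659 2.681
v 0.444 2.64 3.601
v 2.027 3.535 3.201
v 0.83 3.517 4.121
v 3.736 2.715 -3.241
v 4.355 2.519 -2.618
v 3.042 2.069 -1.456
v 2.424 2.265 -2.079
v 4.258 2.97 -2.553
v 2.945 2.519 -1.391
v 4.021 3.353 -2.673
v 2.708 2.902 -1.511
v 3.707 3.565 -2.945
v 2.394 3.114 -1.783
v 3.402 3.549 -3.296
v 2.089 3.098 -2.134
v 3.186 3.31 -3.632
v 1.873 2.859 -2.471
v 3.118 2.911 -3.864
v 1.805 2.461 -2.702
v 3.215 2.461 -3.929
v 1.902 2.01 -2.767
v 3.452 2.078 -3.809
v 2.139 1.627 -2.647
v 3.766 1.866 -3.537
v 2.453 1.415 -2.375
v 4.071 1.882 -3.186
v 2.758 1.431 -2.024
v 4.287 2.121 -2.849
v 2.974 1.67 -1.688
f 2 1 5
f 2 5 3
f 3 5 6
f 3 6 4
f 5 1 7
f 5 7 6
f 6 7 8
f 6 8 4
f 7 1 9
f 7 9 8
f 8 9 10
f 8 10 4
f 9 1 11
f 9 11 10
f 10 11 12
f 10 12 4
f 11 1 13
f 11 13 12
f 12 13 14
f 12 14 4
f 13 1 15
f 13 15 14
f 14 15 16
f 14 16 4
f 15 1 17
f 15 17 16
f 16 17 18
f 16 18 4
f 17 1 19
f 17 19 18
f 18 19 20
f 18 20 4
f 19 1 21
f 19 21 20
f 20 21 22
f 20 22 4
f 21 1 23
f 21 23 22
f 22 23 24
f 22 24 4
f 23 1 25
f 23 25 24
f 24 25 26
f 24 26 4
f 25 1 2
f 25 2 26
f 26 2 3
f 26 3 4
f 28 30 27
f 31 28 27
f 27 30 29
f 29 31 27
f 28 34 30
f 32 28 31
f 32 34 28
f 30 34 29
f 33 31 29
f 29 34 33
f 33 32 31
f 34 32 33
f 36 38 35
f 39 36 35
f 35 38 37
f 37 39 35
f 36 42 38
f 40 36 39
f 40 42 36
f 38 42 37
f 41 39 37
f 37 42 41
f 41 40 39
f 42 40 41
f 44 43 47
f 44 47 45
f 45 47 48
f 45 48 46
f 47 43 49
f 47 49 48
f 48 49 50
f 48 50 46
f 49 43 51
f 49 51 50
f 50 51 52
f 50 52 46
f 51 43 53
f 51 53 52
f 52 53 54
f 52 54 46
f 53 43 55
f 53 55 54
f 54 55 56
f 54 56 46
f 55 43 57
f 55 57 56
f 56 57 58
f 56 58 46
f 57 43 59
f 57 59 58
f 58 59 60
f 58 60 46
f 59 43 61
f 59 61 60
f 60 61 62
f 60 62 46
f 61 43 63
f 61 63 62
f 62 63 64
f 62 64 46
f 63 43 65
f 63 65 64
f 64 65 66
f 64 66 46
f 65 43 67
f 65 67 66
f 66 67 68
f 66 68 46
f 67 43 44
f 67 44 68
f 68 44 45
f 68 45 46



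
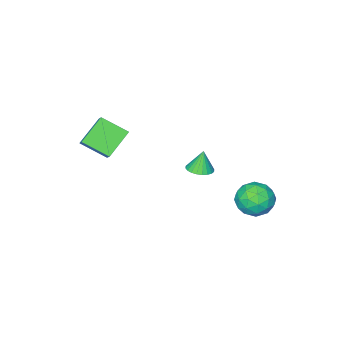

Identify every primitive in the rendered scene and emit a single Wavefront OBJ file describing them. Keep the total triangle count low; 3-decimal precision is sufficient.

v -4.521 4.12 -3.317
v -3.788 4.014 -4.233
v -3.432 2.926 -2.307
v -2.699 2.82 -3.223
v -2.764 3.839 -2.636
v -3.437 4.577 -3.26
v -3.783 2.363 -3.28
v -4.456 3.101 -3.904
v -3.332 2.928 -4.21
v -2.702 3.84 -3.812
v -4.518 3.1 -2.728
v -3.888 4.012 -2.33
v -4.25 4.171 -3.864
v -2.97 2.769 -2.676
v -3.008 3.367 -2.331
v -2.577 3.305 -2.87
v -4.044 4.502 -3.292
v -3.613 4.44 -3.83
v -3.011 4.337 -2.891
v -3.607 2.5 -2.71
v -3.176 2.438 -3.248
v -4.643 3.635 -3.67
v -4.212 3.573 -4.209
v -4.209 2.603 -3.649
v -3.552 3.471 -4.388
v -2.911 2.77 -3.795
v -3.548 2.501 -3.828
v -3.944 2.935 -4.195
v -3.181 4.007 -4.154
v -2.541 3.306 -3.561
v -2.579 3.904 -3.216
v -2.975 4.338 -3.583
v -2.913 3.369 -4.141
v -4.679 3.634 -2.979
v -4.039 2.933 -2.386
v -4.245 2.602 -2.957
v -4.641 3.036 -3.324
v -4.309 4.17 -2.745
v -3.668 3.469 -2.152
v -3.276 4.005 -2.345
v -3.672 4.439 -2.712
v -4.307 3.571 -2.399
v -2.184 0.661 -1.716
v -1.77 1.314 -1.618
v -2.456 0.639 -0.424
v -2.047 1.427 -1.674
v -2.345 1.424 -1.737
v -2.618 1.304 -1.796
v -2.825 1.086 -1.844
v -2.935 0.804 -1.871
v -2.93 0.499 -1.875
v -2.812 0.22 -1.855
v -2.598 0.007 -1.814
v -2.321 -0.106 -1.757
v -2.024 -0.102 -1.695
v -1.75 0.018 -1.635
v -1.543 0.235 -1.588
v -1.433 0.518 -1.56
v -1.438 0.822 -1.556
v -1.556 1.102 -1.576
v 1.347 -2.801 -1.025
v -0.142 -2.989 0.124
v 1.953 -1.823 -0.079
v 0.464 -2.01 1.07
v 2.156 -4.11 -0.19
v 0.667 -4.297 0.959
v 2.762 -3.131 0.756
v 1.273 -3.319 1.905
f 1 38 17
f 38 12 41
f 17 41 6
f 38 41 17
f 1 17 13
f 17 6 18
f 13 18 2
f 17 18 13
f 1 13 22
f 13 2 23
f 22 23 8
f 13 23 22
f 1 22 34
f 22 8 37
f 34 37 11
f 22 37 34
f 1 34 38
f 34 11 42
f 38 42 12
f 34 42 38
f 2 18 29
f 18 6 32
f 29 32 10
f 18 32 29
f 6 41 19
f 41 12 40
f 19 40 5
f 41 40 19
f 12 42 39
f 42 11 35
f 39 35 3
f 42 35 39
f 11 37 36
f 37 8 24
f 36 24 7
f 37 24 36
f 8 23 28
f 23 2 25
f 28 25 9
f 23 25 28
f 4 30 16
f 30 10 31
f 16 31 5
f 30 31 16
f 4 16 14
f 16 5 15
f 14 15 3
f 16 15 14
f 4 14 21
f 14 3 20
f 21 20 7
f 14 20 21
f 4 21 26
f 21 7 27
f 26 27 9
f 21 27 26
f 4 26 30
f 26 9 33
f 30 33 10
f 26 33 30
f 5 31 19
f 31 10 32
f 19 32 6
f 31 32 19
f 3 15 39
f 15 5 40
f 39 40 12
f 15 40 39
f 7 20 36
f 20 3 35
f 36 35 11
f 20 35 36
f 9 27 28
f 27 7 24
f 28 24 8
f 27 24 28
f 10 33 29
f 33 9 25
f 29 25 2
f 33 25 29
f 44 43 46
f 44 46 45
f 46 43 47
f 46 47 45
f 47 43 48
f 47 48 45
f 48 43 49
f 48 49 45
f 49 43 50
f 49 50 45
f 50 43 51
f 50 51 45
f 51 43 52
f 51 52 45
f 52 43 53
f 52 53 45
f 53 43 54
f 53 54 45
f 54 43 55
f 54 55 45
f 55 43 56
f 55 56 45
f 56 43 57
f 56 57 45
f 57 43 58
f 57 58 45
f 58 43 59
f 58 59 45
f 59 43 60
f 59 60 45
f 60 43 44
f 60 44 45
f 62 64 61
f 65 62 61
f 61 64 63
f 63 65 61
f 62 68 64
f 66 62 65
f 66 68 62
f 64 68 63
f 67 65 63
f 63 68 67
f 67 66 65
f 68 66 67



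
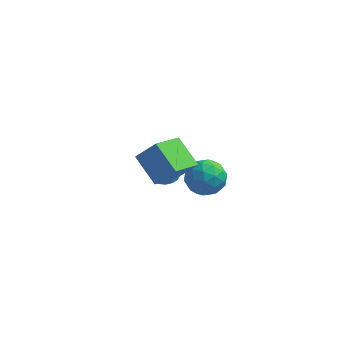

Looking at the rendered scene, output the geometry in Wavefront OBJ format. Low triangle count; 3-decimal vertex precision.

v 0.15 -0.564 3.424
v -0.419 -2.153 4.229
v 1.039 -0.389 4.397
v 0.47 -1.978 5.203
v 1.29 -1.422 2.537
v 0.721 -3.011 3.343
v 2.179 -1.247 3.511
v 1.61 -2.836 4.316
v 1.106 1.054 -0.188
v 1.697 1.918 -0.086
v 2.103 0.242 0.926
v 2.694 1.106 1.028
v 1.711 1.094 1.402
v 1.095 1.596 0.713
v 2.705 0.564 0.127
v 2.089 1.066 -0.562
v 2.685 1.615 0.108
v 2.071 1.942 0.896
v 1.729 0.218 -0.056
v 1.115 0.545 0.732
v 1.314 1.558 -0.235
v 2.486 0.602 1.075
v 1.908 0.595 1.295
v 2.255 1.103 1.354
v 0.96 1.368 0.235
v 1.308 1.876 0.295
v 1.316 1.391 1.17
v 2.492 0.284 0.545
v 2.84 0.792 0.605
v 1.545 1.057 -0.514
v 1.892 1.565 -0.455
v 2.484 0.769 -0.33
v 2.242 1.887 -0.061
v 2.828 1.41 0.594
v 2.835 1.091 0.064
v 2.473 1.387 -0.34
v 1.881 2.08 0.403
v 2.467 1.602 1.057
v 1.889 1.595 1.277
v 1.527 1.89 0.873
v 2.462 1.902 0.517
v 1.333 0.558 -0.217
v 1.919 0.08 0.437
v 2.273 0.27 -0.033
v 1.911 0.565 -0.437
v 0.972 0.75 0.246
v 1.558 0.273 0.901
v 1.327 0.773 1.18
v 0.965 1.069 0.776
v 1.338 0.258 0.323
v -0.616 3.326 -2.277
v -0.241 3.83 -2.225
v -0.509 3.877 -0.77
v -0.884 3.374 -0.823
v -0.567 3.954 -2.289
v -0.835 4.002 -0.834
v -0.908 3.88 -2.349
v -1.177 3.927 -0.894
v -1.157 3.629 -2.387
v -1.425 3.677 -0.932
v -1.234 3.283 -2.39
v -1.502 3.33 -0.935
v -1.115 2.95 -2.357
v -1.383 2.997 -0.902
v -0.837 2.737 -2.299
v -1.105 2.784 -0.844
v -0.489 2.711 -2.234
v -0.757 2.758 -0.779
v -0.181 2.88 -2.183
v -0.45 2.927 -0.728
v -0.012 3.191 -2.162
v -0.28 3.238 -0.707
v -0.034 3.545 -2.177
v -0.302 3.592 -0.722
f 2 4 1
f 5 2 1
f 1 4 3
f 3 5 1
f 2 8 4
f 6 2 5
f 6 8 2
f 4 8 3
f 7 5 3
f 3 8 7
f 7 6 5
f 8 6 7
f 9 46 25
f 46 20 49
f 25 49 14
f 46 49 25
f 9 25 21
f 25 14 26
f 21 26 10
f 25 26 21
f 9 21 30
f 21 10 31
f 30 31 16
f 21 31 30
f 9 30 42
f 30 16 45
f 42 45 19
f 30 45 42
f 9 42 46
f 42 19 50
f 46 50 20
f 42 50 46
f 10 26 37
f 26 14 40
f 37 40 18
f 26 40 37
f 14 49 27
f 49 20 48
f 27 48 13
f 49 48 27
f 20 50 47
f 50 19 43
f 47 43 11
f 50 43 47
f 19 45 44
f 45 16 32
f 44 32 15
f 45 32 44
f 16 31 36
f 31 10 33
f 36 33 17
f 31 33 36
f 12 38 24
f 38 18 39
f 24 39 13
f 38 39 24
f 12 24 22
f 24 13 23
f 22 23 11
f 24 23 22
f 12 22 29
f 22 11 28
f 29 28 15
f 22 28 29
f 12 29 34
f 29 15 35
f 34 35 17
f 29 35 34
f 12 34 38
f 34 17 41
f 38 41 18
f 34 41 38
f 13 39 27
f 39 18 40
f 27 40 14
f 39 40 27
f 11 23 47
f 23 13 48
f 47 48 20
f 23 48 47
f 15 28 44
f 28 11 43
f 44 43 19
f 28 43 44
f 17 35 36
f 35 15 32
f 36 32 16
f 35 32 36
f 18 41 37
f 41 17 33
f 37 33 10
f 41 33 37
f 52 51 55
f 52 55 53
f 53 55 56
f 53 56 54
f 55 51 57
f 55 57 56
f 56 57 58
f 56 58 54
f 57 51 59
f 57 59 58
f 58 59 60
f 58 60 54
f 59 51 61
f 59 61 60
f 60 61 62
f 60 62 54
f 61 51 63
f 61 63 62
f 62 63 64
f 62 64 54
f 63 51 65
f 63 65 64
f 64 65 66
f 64 66 54
f 65 51 67
f 65 67 66
f 66 67 68
f 66 68 54
f 67 51 69
f 67 69 68
f 68 69 70
f 68 70 54
f 69 51 71
f 69 71 70
f 70 71 72
f 70 72 54
f 71 51 73
f 71 73 72
f 72 73 74
f 72 74 54
f 73 51 52
f 73 52 74
f 74 52 53
f 74 53 54



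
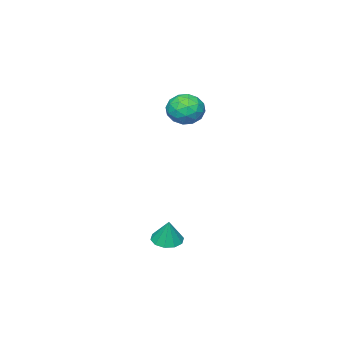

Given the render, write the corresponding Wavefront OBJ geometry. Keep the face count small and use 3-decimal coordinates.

v 0.458 0.886 -3.868
v 1.264 0.839 -4.013
v 0.722 1.254 -2.512
v 1.114 1.313 -4.112
v 0.714 1.624 -4.118
v 0.216 1.653 -4.029
v -0.19 1.389 -3.878
v -0.348 0.933 -3.724
v -0.198 0.459 -3.624
v 0.202 0.148 -3.618
v 0.7 0.119 -3.707
v 1.105 0.383 -3.858
v -4.186 -0.843 3.056
v -3.192 -0.576 3.316
v -3.748 -2.504 3.084
v -2.754 -2.237 3.344
v -3.542 -2.094 4.042
v -3.813 -1.067 4.024
v -3.127 -2.013 2.376
v -3.398 -0.986 2.358
v -2.537 -1.299 2.896
v -2.794 -1.349 3.926
v -4.146 -1.731 2.474
v -4.403 -1.781 3.504
v -3.727 -0.564 3.183
v -3.213 -2.516 3.217
v -3.676 -2.432 3.626
v -3.091 -2.275 3.78
v -4.092 -0.852 3.599
v -3.508 -0.695 3.753
v -3.714 -1.588 4.179
v -3.432 -2.385 2.647
v -2.848 -2.228 2.801
v -3.849 -0.805 2.62
v -3.264 -0.648 2.774
v -3.226 -1.492 2.221
v -2.758 -0.832 3.09
v -2.501 -1.808 3.106
v -2.72 -1.676 2.537
v -2.879 -1.073 2.527
v -2.909 -0.861 3.695
v -2.652 -1.838 3.711
v -3.115 -1.753 4.121
v -3.274 -1.15 4.111
v -2.524 -1.286 3.448
v -4.288 -1.242 2.689
v -4.031 -2.219 2.705
v -3.666 -1.93 2.289
v -3.825 -1.327 2.279
v -4.439 -1.272 3.294
v -4.182 -2.248 3.31
v -4.061 -2.007 3.873
v -4.22 -1.404 3.863
v -4.416 -1.794 2.952
f 2 1 4
f 2 4 3
f 4 1 5
f 4 5 3
f 5 1 6
f 5 6 3
f 6 1 7
f 6 7 3
f 7 1 8
f 7 8 3
f 8 1 9
f 8 9 3
f 9 1 10
f 9 10 3
f 10 1 11
f 10 11 3
f 11 1 12
f 11 12 3
f 12 1 2
f 12 2 3
f 13 50 29
f 50 24 53
f 29 53 18
f 50 53 29
f 13 29 25
f 29 18 30
f 25 30 14
f 29 30 25
f 13 25 34
f 25 14 35
f 34 35 20
f 25 35 34
f 13 34 46
f 34 20 49
f 46 49 23
f 34 49 46
f 13 46 50
f 46 23 54
f 50 54 24
f 46 54 50
f 14 30 41
f 30 18 44
f 41 44 22
f 30 44 41
f 18 53 31
f 53 24 52
f 31 52 17
f 53 52 31
f 24 54 51
f 54 23 47
f 51 47 15
f 54 47 51
f 23 49 48
f 49 20 36
f 48 36 19
f 49 36 48
f 20 35 40
f 35 14 37
f 40 37 21
f 35 37 40
f 16 42 28
f 42 22 43
f 28 43 17
f 42 43 28
f 16 28 26
f 28 17 27
f 26 27 15
f 28 27 26
f 16 26 33
f 26 15 32
f 33 32 19
f 26 32 33
f 16 33 38
f 33 19 39
f 38 39 21
f 33 39 38
f 16 38 42
f 38 21 45
f 42 45 22
f 38 45 42
f 17 43 31
f 43 22 44
f 31 44 18
f 43 44 31
f 15 27 51
f 27 17 52
f 51 52 24
f 27 52 51
f 19 32 48
f 32 15 47
f 48 47 23
f 32 47 48
f 21 39 40
f 39 19 36
f 40 36 20
f 39 36 40
f 22 45 41
f 45 21 37
f 41 37 14
f 45 37 41



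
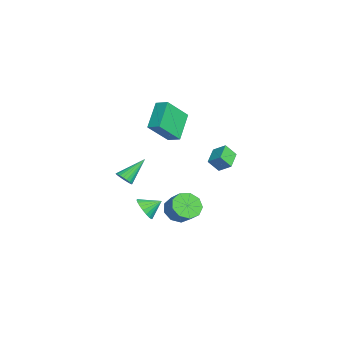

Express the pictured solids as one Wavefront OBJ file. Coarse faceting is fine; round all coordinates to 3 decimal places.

v 1.826 -4.042 1.576
v 2.321 -4.119 1.924
v 1.174 -2.758 2.784
v 2.395 -3.934 1.767
v 2.37 -3.767 1.577
v 2.251 -3.649 1.387
v 2.059 -3.598 1.229
v 1.826 -3.624 1.132
v 1.594 -3.723 1.111
v 1.401 -3.876 1.171
v 1.282 -4.059 1.3
v 1.256 -4.238 1.478
v 1.33 -4.384 1.672
v 1.488 -4.471 1.85
v 1.706 -4.483 1.98
v 1.944 -4.419 2.04
v 2.161 -4.291 2.021
v 0.513 -2.736 -1.663
v 0.758 -3.155 -0.953
v 0.487 -1.724 -1.057
v 1.072 -3.061 -1.095
v 1.289 -2.911 -1.336
v 1.373 -2.731 -1.634
v 1.308 -2.552 -1.936
v 1.105 -2.404 -2.191
v 0.801 -2.314 -2.355
v 0.446 -2.297 -2.399
v 0.103 -2.356 -2.316
v -0.169 -2.48 -2.12
v -0.323 -2.649 -1.845
v -0.332 -2.833 -1.538
v -0.195 -3 -1.253
v 0.064 -3.121 -1.039
v 0.401 -3.176 -0.933
v 3.245 -1.059 -0.376
v 3.895 -1.591 -0.84
v 4.726 -1.214 -0.108
v 4.075 -0.681 0.356
v 3.861 -0.994 -1.109
v 4.692 -0.616 -0.377
v 3.538 -0.426 -1.036
v 4.369 -0.049 -0.304
v 3.078 -0.155 -0.654
v 3.909 0.223 0.078
v 2.696 -0.307 -0.141
v 3.527 0.071 0.59
v 2.571 -0.81 0.261
v 3.401 -0.433 0.993
v 2.76 -1.43 0.365
v 3.591 -1.052 1.097
v 3.177 -1.876 0.123
v 4.008 -1.499 0.855
v 3.625 -1.94 -0.353
v 4.456 -1.562 0.379
v -3.619 -0.854 2.035
v -5.059 -0.184 3.409
v -3.058 -0.204 2.306
v -4.498 0.466 3.679
v -2.802 -2.186 3.541
v -4.242 -1.516 4.914
v -2.241 -1.536 3.811
v -3.681 -0.866 5.185
v -1.469 2.227 1.289
v -1.449 1.57 2.081
v -0.994 2.893 1.828
v -0.973 2.235 2.621
v -0.307 1.745 0.859
v -0.286 1.087 1.652
v 0.169 2.41 1.399
v 0.189 1.753 2.191
f 2 1 4
f 2 4 3
f 4 1 5
f 4 5 3
f 5 1 6
f 5 6 3
f 6 1 7
f 6 7 3
f 7 1 8
f 7 8 3
f 8 1 9
f 8 9 3
f 9 1 10
f 9 10 3
f 10 1 11
f 10 11 3
f 11 1 12
f 11 12 3
f 12 1 13
f 12 13 3
f 13 1 14
f 13 14 3
f 14 1 15
f 14 15 3
f 15 1 16
f 15 16 3
f 16 1 17
f 16 17 3
f 17 1 2
f 17 2 3
f 19 18 21
f 19 21 20
f 21 18 22
f 21 22 20
f 22 18 23
f 22 23 20
f 23 18 24
f 23 24 20
f 24 18 25
f 24 25 20
f 25 18 26
f 25 26 20
f 26 18 27
f 26 27 20
f 27 18 28
f 27 28 20
f 28 18 29
f 28 29 20
f 29 18 30
f 29 30 20
f 30 18 31
f 30 31 20
f 31 18 32
f 31 32 20
f 32 18 33
f 32 33 20
f 33 18 34
f 33 34 20
f 34 18 19
f 34 19 20
f 36 35 39
f 36 39 37
f 37 39 40
f 37 40 38
f 39 35 41
f 39 41 40
f 40 41 42
f 40 42 38
f 41 35 43
f 41 43 42
f 42 43 44
f 42 44 38
f 43 35 45
f 43 45 44
f 44 45 46
f 44 46 38
f 45 35 47
f 45 47 46
f 46 47 48
f 46 48 38
f 47 35 49
f 47 49 48
f 48 49 50
f 48 50 38
f 49 35 51
f 49 51 50
f 50 51 52
f 50 52 38
f 51 35 53
f 51 53 52
f 52 53 54
f 52 54 38
f 53 35 36
f 53 36 54
f 54 36 37
f 54 37 38
f 56 58 55
f 59 56 55
f 55 58 57
f 57 59 55
f 56 62 58
f 60 56 59
f 60 62 56
f 58 62 57
f 61 59 57
f 57 62 61
f 61 60 59
f 62 60 61
f 64 66 63
f 67 64 63
f 63 66 65
f 65 67 63
f 64 70 66
f 68 64 67
f 68 70 64
f 66 70 65
f 69 67 65
f 65 70 69
f 69 68 67
f 70 68 69



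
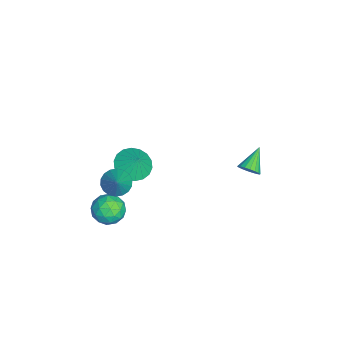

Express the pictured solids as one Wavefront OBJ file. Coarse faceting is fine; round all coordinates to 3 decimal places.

v -0.127 -3.625 -1.609
v 0.473 -2.951 -1.668
v 0.607 -4.369 -2.632
v 1.207 -3.695 -2.691
v 1.173 -4.206 -1.946
v 0.719 -3.746 -1.313
v 0.361 -3.574 -2.987
v -0.093 -3.114 -2.354
v 0.775 -2.92 -2.519
v 1.276 -3.31 -1.876
v -0.196 -4.01 -2.424
v 0.305 -4.4 -1.781
v 0.108 -3.223 -1.548
v 0.972 -4.097 -2.752
v 0.951 -4.397 -2.314
v 1.304 -4.001 -2.348
v 0.253 -3.69 -1.34
v 0.605 -3.294 -1.375
v 1.017 -4.031 -1.538
v 0.475 -4.026 -2.925
v 0.827 -3.63 -2.96
v -0.224 -3.319 -1.952
v 0.129 -2.923 -1.986
v 0.063 -3.289 -2.762
v 0.639 -2.808 -2.083
v 1.07 -3.245 -2.685
v 0.573 -3.174 -2.859
v 0.306 -2.904 -2.487
v 0.933 -3.038 -1.705
v 1.365 -3.475 -2.307
v 1.345 -3.775 -1.869
v 1.078 -3.505 -1.497
v 1.111 -3.019 -2.206
v -0.285 -3.845 -1.993
v 0.147 -4.282 -2.595
v 0.002 -3.815 -2.803
v -0.265 -3.545 -2.431
v 0.01 -4.075 -1.615
v 0.441 -4.512 -2.217
v 0.774 -4.416 -1.813
v 0.507 -4.146 -1.441
v -0.031 -4.301 -2.094
v 0.649 -3.227 0.204
v 1.178 -3.554 -0.234
v 1.671 -3.093 1.336
v 1.214 -3.225 -0.305
v 1.138 -2.897 -0.276
v 0.965 -2.634 -0.151
v 0.73 -2.489 0.044
v 0.479 -2.49 0.27
v 0.262 -2.637 0.484
v 0.121 -2.901 0.642
v 0.085 -3.229 0.714
v 0.161 -3.557 0.684
v 0.334 -3.82 0.56
v 0.569 -3.966 0.365
v 0.82 -3.965 0.138
v 1.037 -3.818 -0.075
v -2.781 -2.709 -1.989
v -2.034 -3.347 -2.112
v -2.359 -2.391 -1.071
v -1.884 -2.982 -2.307
v -1.912 -2.563 -2.44
v -2.112 -2.173 -2.483
v -2.444 -1.889 -2.429
v -2.843 -1.767 -2.287
v -3.23 -1.832 -2.087
v -3.528 -2.071 -1.867
v -3.678 -2.436 -1.671
v -3.651 -2.856 -1.539
v -3.451 -3.246 -1.495
v -3.118 -3.53 -1.55
v -2.719 -3.651 -1.691
v -2.332 -3.586 -1.892
v 0.976 2.968 1.902
v 1.332 3.022 2.356
v -0.056 3.432 2.658
v 1.351 3.252 2.241
v 1.296 3.425 2.058
v 1.177 3.508 1.844
v 1.018 3.484 1.642
v 0.851 3.358 1.492
v 0.708 3.154 1.423
v 0.619 2.913 1.449
v 0.6 2.683 1.564
v 0.655 2.51 1.747
v 0.774 2.427 1.961
v 0.933 2.451 2.163
v 1.1 2.577 2.313
v 1.243 2.781 2.382
f 1 38 17
f 38 12 41
f 17 41 6
f 38 41 17
f 1 17 13
f 17 6 18
f 13 18 2
f 17 18 13
f 1 13 22
f 13 2 23
f 22 23 8
f 13 23 22
f 1 22 34
f 22 8 37
f 34 37 11
f 22 37 34
f 1 34 38
f 34 11 42
f 38 42 12
f 34 42 38
f 2 18 29
f 18 6 32
f 29 32 10
f 18 32 29
f 6 41 19
f 41 12 40
f 19 40 5
f 41 40 19
f 12 42 39
f 42 11 35
f 39 35 3
f 42 35 39
f 11 37 36
f 37 8 24
f 36 24 7
f 37 24 36
f 8 23 28
f 23 2 25
f 28 25 9
f 23 25 28
f 4 30 16
f 30 10 31
f 16 31 5
f 30 31 16
f 4 16 14
f 16 5 15
f 14 15 3
f 16 15 14
f 4 14 21
f 14 3 20
f 21 20 7
f 14 20 21
f 4 21 26
f 21 7 27
f 26 27 9
f 21 27 26
f 4 26 30
f 26 9 33
f 30 33 10
f 26 33 30
f 5 31 19
f 31 10 32
f 19 32 6
f 31 32 19
f 3 15 39
f 15 5 40
f 39 40 12
f 15 40 39
f 7 20 36
f 20 3 35
f 36 35 11
f 20 35 36
f 9 27 28
f 27 7 24
f 28 24 8
f 27 24 28
f 10 33 29
f 33 9 25
f 29 25 2
f 33 25 29
f 44 43 46
f 44 46 45
f 46 43 47
f 46 47 45
f 47 43 48
f 47 48 45
f 48 43 49
f 48 49 45
f 49 43 50
f 49 50 45
f 50 43 51
f 50 51 45
f 51 43 52
f 51 52 45
f 52 43 53
f 52 53 45
f 53 43 54
f 53 54 45
f 54 43 55
f 54 55 45
f 55 43 56
f 55 56 45
f 56 43 57
f 56 57 45
f 57 43 58
f 57 58 45
f 58 43 44
f 58 44 45
f 60 59 62
f 60 62 61
f 62 59 63
f 62 63 61
f 63 59 64
f 63 64 61
f 64 59 65
f 64 65 61
f 65 59 66
f 65 66 61
f 66 59 67
f 66 67 61
f 67 59 68
f 67 68 61
f 68 59 69
f 68 69 61
f 69 59 70
f 69 70 61
f 70 59 71
f 70 71 61
f 71 59 72
f 71 72 61
f 72 59 73
f 72 73 61
f 73 59 74
f 73 74 61
f 74 59 60
f 74 60 61
f 76 75 78
f 76 78 77
f 78 75 79
f 78 79 77
f 79 75 80
f 79 80 77
f 80 75 81
f 80 81 77
f 81 75 82
f 81 82 77
f 82 75 83
f 82 83 77
f 83 75 84
f 83 84 77
f 84 75 85
f 84 85 77
f 85 75 86
f 85 86 77
f 86 75 87
f 86 87 77
f 87 75 88
f 87 88 77
f 88 75 89
f 88 89 77
f 89 75 90
f 89 90 77
f 90 75 76
f 90 76 77



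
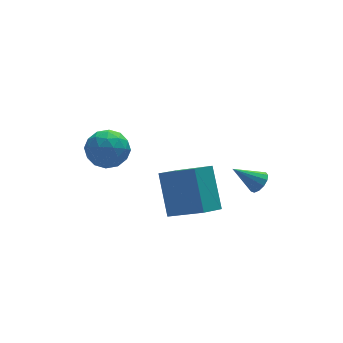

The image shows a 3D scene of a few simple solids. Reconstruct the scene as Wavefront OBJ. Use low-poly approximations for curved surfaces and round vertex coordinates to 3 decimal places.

v -0.225 -3.559 2.089
v -0.171 -2.286 3.631
v 0.661 -3.059 1.646
v 0.715 -1.786 3.188
v 0.845 -4.674 2.972
v 0.899 -3.401 4.514
v 1.731 -4.174 2.529
v 1.785 -2.901 4.071
v -1.966 1.319 3.371
v -1.027 1.535 3.539
v -1.533 0.345 2.201
v -0.594 0.561 2.369
v -1.101 0.04 3.023
v -1.368 0.642 3.747
v -1.192 1.238 1.993
v -1.459 1.84 2.717
v -0.549 1.485 2.687
v -0.492 0.745 3.324
v -2.068 1.135 2.416
v -2.011 0.395 3.053
v -1.534 1.512 3.558
v -1.026 0.368 2.182
v -1.323 0.062 2.567
v -0.771 0.189 2.665
v -1.735 0.987 3.68
v -1.183 1.114 3.778
v -1.226 0.236 3.475
v -1.377 0.766 1.962
v -0.825 0.893 2.06
v -1.789 1.691 3.075
v -1.237 1.818 3.173
v -1.334 1.644 2.265
v -0.701 1.61 3.156
v -0.447 1.038 2.468
v -0.799 1.435 2.247
v -0.956 1.789 2.672
v -0.668 1.175 3.53
v -0.414 0.603 2.842
v -0.711 0.296 3.227
v -0.868 0.65 3.652
v -0.387 1.145 3.029
v -2.146 1.277 2.898
v -1.892 0.705 2.21
v -1.692 1.23 2.088
v -1.849 1.584 2.513
v -2.113 0.842 3.272
v -1.859 0.27 2.584
v -1.604 0.091 3.068
v -1.761 0.445 3.493
v -2.173 0.735 2.711
v 3.452 -3.567 3.175
v 3.8 -3.353 3.512
v 2.468 -3.273 4.005
v 3.713 -3.133 3.33
v 3.542 -3.051 3.099
v 3.343 -3.133 2.892
v 3.179 -3.353 2.775
v 3.101 -3.641 2.785
v 3.134 -3.906 2.919
v 3.269 -4.063 3.134
v 3.461 -4.063 3.363
v 3.651 -3.906 3.532
v 3.777 -3.641 3.587
f 2 4 1
f 5 2 1
f 1 4 3
f 3 5 1
f 2 8 4
f 6 2 5
f 6 8 2
f 4 8 3
f 7 5 3
f 3 8 7
f 7 6 5
f 8 6 7
f 9 46 25
f 46 20 49
f 25 49 14
f 46 49 25
f 9 25 21
f 25 14 26
f 21 26 10
f 25 26 21
f 9 21 30
f 21 10 31
f 30 31 16
f 21 31 30
f 9 30 42
f 30 16 45
f 42 45 19
f 30 45 42
f 9 42 46
f 42 19 50
f 46 50 20
f 42 50 46
f 10 26 37
f 26 14 40
f 37 40 18
f 26 40 37
f 14 49 27
f 49 20 48
f 27 48 13
f 49 48 27
f 20 50 47
f 50 19 43
f 47 43 11
f 50 43 47
f 19 45 44
f 45 16 32
f 44 32 15
f 45 32 44
f 16 31 36
f 31 10 33
f 36 33 17
f 31 33 36
f 12 38 24
f 38 18 39
f 24 39 13
f 38 39 24
f 12 24 22
f 24 13 23
f 22 23 11
f 24 23 22
f 12 22 29
f 22 11 28
f 29 28 15
f 22 28 29
f 12 29 34
f 29 15 35
f 34 35 17
f 29 35 34
f 12 34 38
f 34 17 41
f 38 41 18
f 34 41 38
f 13 39 27
f 39 18 40
f 27 40 14
f 39 40 27
f 11 23 47
f 23 13 48
f 47 48 20
f 23 48 47
f 15 28 44
f 28 11 43
f 44 43 19
f 28 43 44
f 17 35 36
f 35 15 32
f 36 32 16
f 35 32 36
f 18 41 37
f 41 17 33
f 37 33 10
f 41 33 37
f 52 51 54
f 52 54 53
f 54 51 55
f 54 55 53
f 55 51 56
f 55 56 53
f 56 51 57
f 56 57 53
f 57 51 58
f 57 58 53
f 58 51 59
f 58 59 53
f 59 51 60
f 59 60 53
f 60 51 61
f 60 61 53
f 61 51 62
f 61 62 53
f 62 51 63
f 62 63 53
f 63 51 52
f 63 52 53



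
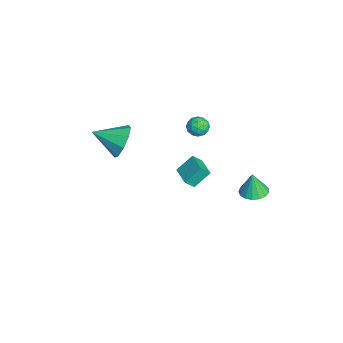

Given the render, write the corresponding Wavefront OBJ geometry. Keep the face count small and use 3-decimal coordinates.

v -2.337 1.722 1.134
v -1.771 1.634 1.507
v -2.929 1.206 1.913
v -2.363 1.118 2.286
v -2.624 1.744 2.202
v -2.258 2.063 1.721
v -2.442 0.777 1.699
v -2.076 1.096 1.218
v -1.836 1.05 1.856
v -1.948 1.648 2.167
v -2.752 1.192 1.253
v -2.864 1.79 1.564
v -2.002 1.723 1.252
v -2.698 1.117 2.168
v -2.852 1.485 2.118
v -2.519 1.433 2.338
v -2.288 1.975 1.378
v -1.956 1.924 1.597
v -2.457 1.989 2.006
v -2.744 0.916 1.823
v -2.412 0.865 2.042
v -2.181 1.407 1.082
v -1.848 1.355 1.302
v -2.243 0.851 1.414
v -1.707 1.329 1.677
v -2.055 1.025 2.134
v -2.102 0.825 1.789
v -1.887 1.012 1.507
v -1.773 1.68 1.859
v -2.122 1.377 2.317
v -2.275 1.745 2.268
v -2.06 1.932 1.985
v -1.812 1.337 2.065
v -2.578 1.463 1.103
v -2.927 1.16 1.561
v -2.64 0.908 1.435
v -2.425 1.095 1.152
v -2.645 1.815 1.286
v -2.993 1.511 1.743
v -2.813 1.828 1.913
v -2.598 2.015 1.631
v -2.888 1.503 1.355
v -4.364 0.497 -4.001
v -4.629 1.439 -3.071
v -4.464 1.054 -4.594
v -4.73 1.997 -3.664
v -3.05 0.803 -3.936
v -3.316 1.746 -3.006
v -3.151 1.361 -4.529
v -3.416 2.303 -3.599
v 2.54 3.74 0.429
v 3.328 3.912 0.499
v 2.44 3.64 1.791
v 3.156 4.259 0.512
v 2.842 4.487 0.505
v 2.459 4.544 0.481
v 2.095 4.416 0.445
v 1.833 4.133 0.405
v 1.732 3.76 0.371
v 1.817 3.383 0.35
v 2.067 3.087 0.347
v 2.426 2.94 0.362
v 2.811 2.977 0.393
v 3.133 3.188 0.432
v 3.32 3.526 0.47
v 0.257 -2.923 3.312
v 0.82 -2.641 4.201
v -0.057 -4.497 4.008
v 0.101 -2.46 4.286
v -0.544 -2.496 3.915
v -0.815 -2.731 3.262
v -0.584 -3.056 2.631
v 0.04 -3.319 2.319
v 0.766 -3.396 2.472
v 1.253 -3.252 3.017
v 1.275 -2.954 3.7
f 1 38 17
f 38 12 41
f 17 41 6
f 38 41 17
f 1 17 13
f 17 6 18
f 13 18 2
f 17 18 13
f 1 13 22
f 13 2 23
f 22 23 8
f 13 23 22
f 1 22 34
f 22 8 37
f 34 37 11
f 22 37 34
f 1 34 38
f 34 11 42
f 38 42 12
f 34 42 38
f 2 18 29
f 18 6 32
f 29 32 10
f 18 32 29
f 6 41 19
f 41 12 40
f 19 40 5
f 41 40 19
f 12 42 39
f 42 11 35
f 39 35 3
f 42 35 39
f 11 37 36
f 37 8 24
f 36 24 7
f 37 24 36
f 8 23 28
f 23 2 25
f 28 25 9
f 23 25 28
f 4 30 16
f 30 10 31
f 16 31 5
f 30 31 16
f 4 16 14
f 16 5 15
f 14 15 3
f 16 15 14
f 4 14 21
f 14 3 20
f 21 20 7
f 14 20 21
f 4 21 26
f 21 7 27
f 26 27 9
f 21 27 26
f 4 26 30
f 26 9 33
f 30 33 10
f 26 33 30
f 5 31 19
f 31 10 32
f 19 32 6
f 31 32 19
f 3 15 39
f 15 5 40
f 39 40 12
f 15 40 39
f 7 20 36
f 20 3 35
f 36 35 11
f 20 35 36
f 9 27 28
f 27 7 24
f 28 24 8
f 27 24 28
f 10 33 29
f 33 9 25
f 29 25 2
f 33 25 29
f 44 46 43
f 47 44 43
f 43 46 45
f 45 47 43
f 44 50 46
f 48 44 47
f 48 50 44
f 46 50 45
f 49 47 45
f 45 50 49
f 49 48 47
f 50 48 49
f 52 51 54
f 52 54 53
f 54 51 55
f 54 55 53
f 55 51 56
f 55 56 53
f 56 51 57
f 56 57 53
f 57 51 58
f 57 58 53
f 58 51 59
f 58 59 53
f 59 51 60
f 59 60 53
f 60 51 61
f 60 61 53
f 61 51 62
f 61 62 53
f 62 51 63
f 62 63 53
f 63 51 64
f 63 64 53
f 64 51 65
f 64 65 53
f 65 51 52
f 65 52 53
f 67 66 69
f 67 69 68
f 69 66 70
f 69 70 68
f 70 66 71
f 70 71 68
f 71 66 72
f 71 72 68
f 72 66 73
f 72 73 68
f 73 66 74
f 73 74 68
f 74 66 75
f 74 75 68
f 75 66 76
f 75 76 68
f 76 66 67
f 76 67 68



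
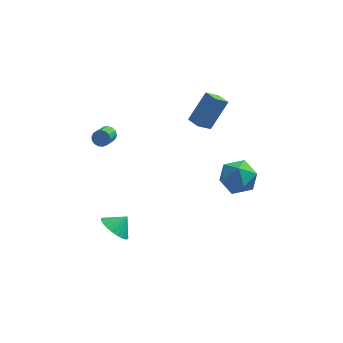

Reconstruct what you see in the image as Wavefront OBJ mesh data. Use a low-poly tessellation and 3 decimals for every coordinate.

v -3.105 -1.38 -4.248
v -2.373 -1.425 -4.928
v -2.415 -0.96 -3.532
v -2.518 -1.069 -4.996
v -2.753 -0.761 -4.95
v -3.041 -0.547 -4.798
v -3.34 -0.46 -4.561
v -3.602 -0.512 -4.278
v -3.789 -0.697 -3.989
v -3.872 -0.986 -3.74
v -3.838 -1.335 -3.569
v -3.692 -1.691 -3.501
v -3.457 -1.999 -3.546
v -3.169 -2.213 -3.699
v -2.871 -2.3 -3.935
v -2.608 -2.247 -4.219
v -2.422 -2.062 -4.507
v -2.339 -1.773 -4.756
v 1.549 2.481 1.843
v 0.839 2.003 2.534
v 2.481 3.387 3.429
v 1.771 2.909 4.119
v 2.089 1.791 1.921
v 1.379 1.313 2.611
v 3.021 2.697 3.506
v 2.311 2.219 4.197
v -3.442 -0.268 3.242
v -3.114 -0.542 2.928
v -3.39 -1.486 3.465
v -3.718 -1.212 3.778
v -2.968 -0.474 3.124
v -3.244 -1.417 3.66
v -2.93 -0.358 3.347
v -3.206 -1.302 3.883
v -3.01 -0.222 3.545
v -3.286 -1.166 4.082
v -3.189 -0.096 3.675
v -3.465 -1.04 4.211
v -3.425 -0.01 3.705
v -3.701 -0.954 4.241
v -3.666 0.017 3.629
v -3.942 -0.927 4.165
v -3.855 -0.021 3.464
v -4.131 -0.965 4
v -3.95 -0.116 3.249
v -4.226 -1.06 3.785
v -3.928 -0.246 3.032
v -4.204 -1.189 3.568
v -3.795 -0.38 2.863
v -4.071 -1.324 3.399
v -3.581 -0.489 2.781
v -3.857 -1.433 3.317
v -3.335 -0.548 2.804
v -3.611 -1.492 3.341
v 3.981 0.788 0.124
v 4.672 -0.156 -0.137
v 2.628 0.136 -1.103
v 3.319 -0.808 -1.364
v 2.819 -0.712 -0.278
v 3.656 -0.309 0.48
v 3.644 0.289 -1.72
v 4.481 0.692 -0.962
v 4.464 -0.464 -1.276
v 3.954 -1.083 -0.385
v 3.346 1.063 -0.855
v 2.836 0.444 0.036
f 2 1 4
f 2 4 3
f 4 1 5
f 4 5 3
f 5 1 6
f 5 6 3
f 6 1 7
f 6 7 3
f 7 1 8
f 7 8 3
f 8 1 9
f 8 9 3
f 9 1 10
f 9 10 3
f 10 1 11
f 10 11 3
f 11 1 12
f 11 12 3
f 12 1 13
f 12 13 3
f 13 1 14
f 13 14 3
f 14 1 15
f 14 15 3
f 15 1 16
f 15 16 3
f 16 1 17
f 16 17 3
f 17 1 18
f 17 18 3
f 18 1 2
f 18 2 3
f 20 22 19
f 23 20 19
f 19 22 21
f 21 23 19
f 20 26 22
f 24 20 23
f 24 26 20
f 22 26 21
f 25 23 21
f 21 26 25
f 25 24 23
f 26 24 25
f 28 27 31
f 28 31 29
f 29 31 32
f 29 32 30
f 31 27 33
f 31 33 32
f 32 33 34
f 32 34 30
f 33 27 35
f 33 35 34
f 34 35 36
f 34 36 30
f 35 27 37
f 35 37 36
f 36 37 38
f 36 38 30
f 37 27 39
f 37 39 38
f 38 39 40
f 38 40 30
f 39 27 41
f 39 41 40
f 40 41 42
f 40 42 30
f 41 27 43
f 41 43 42
f 42 43 44
f 42 44 30
f 43 27 45
f 43 45 44
f 44 45 46
f 44 46 30
f 45 27 47
f 45 47 46
f 46 47 48
f 46 48 30
f 47 27 49
f 47 49 48
f 48 49 50
f 48 50 30
f 49 27 51
f 49 51 50
f 50 51 52
f 50 52 30
f 51 27 53
f 51 53 52
f 52 53 54
f 52 54 30
f 53 27 28
f 53 28 54
f 54 28 29
f 54 29 30
f 55 66 60
f 55 60 56
f 55 56 62
f 55 62 65
f 55 65 66
f 56 60 64
f 60 66 59
f 66 65 57
f 65 62 61
f 62 56 63
f 58 64 59
f 58 59 57
f 58 57 61
f 58 61 63
f 58 63 64
f 59 64 60
f 57 59 66
f 61 57 65
f 63 61 62
f 64 63 56

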